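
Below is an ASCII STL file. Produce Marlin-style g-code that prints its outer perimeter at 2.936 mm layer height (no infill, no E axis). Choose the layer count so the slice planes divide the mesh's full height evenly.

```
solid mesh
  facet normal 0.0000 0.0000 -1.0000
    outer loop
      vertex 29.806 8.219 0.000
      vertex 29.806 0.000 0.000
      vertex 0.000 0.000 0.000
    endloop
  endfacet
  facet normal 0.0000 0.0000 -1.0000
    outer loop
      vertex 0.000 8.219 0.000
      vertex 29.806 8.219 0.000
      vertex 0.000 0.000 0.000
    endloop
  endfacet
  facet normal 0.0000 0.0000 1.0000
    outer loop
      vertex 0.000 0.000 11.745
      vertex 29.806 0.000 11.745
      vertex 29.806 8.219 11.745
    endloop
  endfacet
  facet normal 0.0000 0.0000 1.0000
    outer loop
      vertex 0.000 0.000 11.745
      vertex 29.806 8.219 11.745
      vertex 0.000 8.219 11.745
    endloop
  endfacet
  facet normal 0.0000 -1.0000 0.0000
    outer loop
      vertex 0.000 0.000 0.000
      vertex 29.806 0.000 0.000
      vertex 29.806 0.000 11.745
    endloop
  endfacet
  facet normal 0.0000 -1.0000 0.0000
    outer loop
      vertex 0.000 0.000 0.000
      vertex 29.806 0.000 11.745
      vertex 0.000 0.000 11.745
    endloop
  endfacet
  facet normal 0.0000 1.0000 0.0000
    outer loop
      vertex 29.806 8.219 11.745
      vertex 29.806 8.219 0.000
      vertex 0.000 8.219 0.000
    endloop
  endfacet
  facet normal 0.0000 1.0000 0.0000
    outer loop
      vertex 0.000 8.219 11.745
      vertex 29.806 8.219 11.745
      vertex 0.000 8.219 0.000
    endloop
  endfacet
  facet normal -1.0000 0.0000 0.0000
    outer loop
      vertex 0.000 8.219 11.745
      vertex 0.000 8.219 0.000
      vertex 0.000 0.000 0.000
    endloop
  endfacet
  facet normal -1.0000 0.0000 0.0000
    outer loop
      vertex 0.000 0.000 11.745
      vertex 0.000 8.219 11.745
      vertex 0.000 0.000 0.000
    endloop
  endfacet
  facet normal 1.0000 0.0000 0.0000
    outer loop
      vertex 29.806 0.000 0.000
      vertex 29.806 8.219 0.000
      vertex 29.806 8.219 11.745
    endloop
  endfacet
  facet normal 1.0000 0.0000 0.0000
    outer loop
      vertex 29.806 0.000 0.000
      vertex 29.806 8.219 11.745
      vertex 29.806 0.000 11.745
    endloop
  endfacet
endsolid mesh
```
; perimeter-only toolpath
G21 ; units = mm
G90 ; absolute positioning
G28 ; home
; layer 1
G0 Z2.936
G0 X0.000 Y0.000
G1 X29.806 Y0.000
G1 X29.806 Y8.219
G1 X0.000 Y8.219
G1 X0.000 Y0.000
; layer 2
G0 Z5.872
G0 X0.000 Y0.000
G1 X29.806 Y0.000
G1 X29.806 Y8.219
G1 X0.000 Y8.219
G1 X0.000 Y0.000
; layer 3
G0 Z8.809
G0 X0.000 Y0.000
G1 X29.806 Y0.000
G1 X29.806 Y8.219
G1 X0.000 Y8.219
G1 X0.000 Y0.000
; layer 4
G0 Z11.745
G0 X0.000 Y0.000
G1 X29.806 Y0.000
G1 X29.806 Y8.219
G1 X0.000 Y8.219
G1 X0.000 Y0.000
M2 ; end

The solid is a rectangular box, roughly 29.8 × 8.22 mm footprint and 11.7 mm tall. Slicing at Δz = 2.936 mm — 4 equal slices spanning the solid's height, so layer i sits at z = i·h/4 — gives 4 non-empty perimeters. Each is a 4-segment closed polygon; G0 lifts to the layer z and rapids to the start vertex, then G1 traces the edges.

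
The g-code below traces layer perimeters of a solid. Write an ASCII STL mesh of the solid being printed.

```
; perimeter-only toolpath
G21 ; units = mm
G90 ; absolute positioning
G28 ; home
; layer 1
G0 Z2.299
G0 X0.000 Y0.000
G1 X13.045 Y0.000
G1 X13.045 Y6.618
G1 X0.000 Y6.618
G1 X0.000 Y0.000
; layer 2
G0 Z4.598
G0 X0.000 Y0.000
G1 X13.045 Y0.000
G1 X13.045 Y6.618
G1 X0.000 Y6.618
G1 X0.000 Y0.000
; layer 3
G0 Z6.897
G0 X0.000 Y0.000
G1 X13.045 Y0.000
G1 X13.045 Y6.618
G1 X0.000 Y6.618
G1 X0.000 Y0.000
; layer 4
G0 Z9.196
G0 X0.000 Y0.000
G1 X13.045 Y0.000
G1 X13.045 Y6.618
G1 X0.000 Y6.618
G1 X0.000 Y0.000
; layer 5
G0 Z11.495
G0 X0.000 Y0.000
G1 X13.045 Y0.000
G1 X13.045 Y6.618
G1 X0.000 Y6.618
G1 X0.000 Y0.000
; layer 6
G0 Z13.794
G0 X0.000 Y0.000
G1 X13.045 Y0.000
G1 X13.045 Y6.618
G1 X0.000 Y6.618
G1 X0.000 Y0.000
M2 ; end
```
solid part
  facet normal 0.0000 0.0000 -1.0000
    outer loop
      vertex 13.045 6.618 0.000
      vertex 13.045 0.000 0.000
      vertex 0.000 0.000 0.000
    endloop
  endfacet
  facet normal 0.0000 0.0000 -1.0000
    outer loop
      vertex 0.000 6.618 0.000
      vertex 13.045 6.618 0.000
      vertex 0.000 0.000 0.000
    endloop
  endfacet
  facet normal 0.0000 0.0000 1.0000
    outer loop
      vertex 0.000 0.000 13.794
      vertex 13.045 0.000 13.794
      vertex 13.045 6.618 13.794
    endloop
  endfacet
  facet normal 0.0000 0.0000 1.0000
    outer loop
      vertex 0.000 0.000 13.794
      vertex 13.045 6.618 13.794
      vertex 0.000 6.618 13.794
    endloop
  endfacet
  facet normal 0.0000 -1.0000 0.0000
    outer loop
      vertex 0.000 0.000 0.000
      vertex 13.045 0.000 0.000
      vertex 13.045 0.000 13.794
    endloop
  endfacet
  facet normal 0.0000 -1.0000 0.0000
    outer loop
      vertex 0.000 0.000 0.000
      vertex 13.045 0.000 13.794
      vertex 0.000 0.000 13.794
    endloop
  endfacet
  facet normal 0.0000 1.0000 0.0000
    outer loop
      vertex 13.045 6.618 13.794
      vertex 13.045 6.618 0.000
      vertex 0.000 6.618 0.000
    endloop
  endfacet
  facet normal 0.0000 1.0000 0.0000
    outer loop
      vertex 0.000 6.618 13.794
      vertex 13.045 6.618 13.794
      vertex 0.000 6.618 0.000
    endloop
  endfacet
  facet normal -1.0000 0.0000 0.0000
    outer loop
      vertex 0.000 6.618 13.794
      vertex 0.000 6.618 0.000
      vertex 0.000 0.000 0.000
    endloop
  endfacet
  facet normal -1.0000 0.0000 0.0000
    outer loop
      vertex 0.000 0.000 13.794
      vertex 0.000 6.618 13.794
      vertex 0.000 0.000 0.000
    endloop
  endfacet
  facet normal 1.0000 0.0000 0.0000
    outer loop
      vertex 13.045 0.000 0.000
      vertex 13.045 6.618 0.000
      vertex 13.045 6.618 13.794
    endloop
  endfacet
  facet normal 1.0000 0.0000 0.0000
    outer loop
      vertex 13.045 0.000 0.000
      vertex 13.045 6.618 13.794
      vertex 13.045 0.000 13.794
    endloop
  endfacet
endsolid part

The G0 Z moves step by Δz≈2.299 mm. Every layer's G1 loop is the same polygon, so the solid is a straight extrusion of it from z=0 to z≈13.8. Closing with flat bottom and top caps and triangulating gives 12 facets — a rectangular box, roughly 13 × 6.62 mm footprint and 13.8 mm tall.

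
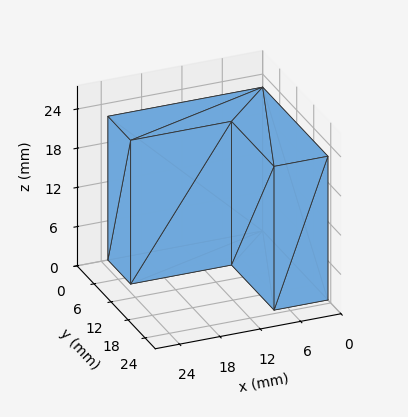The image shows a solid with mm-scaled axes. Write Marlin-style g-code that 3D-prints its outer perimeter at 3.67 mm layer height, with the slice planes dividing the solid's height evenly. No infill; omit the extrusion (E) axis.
Reading the render: the shape is an L-shaped prism: outer 23 × 23 mm, arm thicknesses ≈ 8 mm (horizontal) and 8 mm (vertical), extruded 22 mm in z (dimensions read to the nearest mm from the axis ticks). For the g-code, the solid's height is divided into equal slices at the stated Δz and each level perimeter traced with G1 moves after a G0 lift.

; perimeter-only toolpath
G21 ; units = mm
G90 ; absolute positioning
G28 ; home
; layer 1
G0 Z3.67
G0 X0.00 Y0.00
G1 X23.00 Y0.00
G1 X23.00 Y8.00
G1 X8.00 Y8.00
G1 X8.00 Y23.00
G1 X0.00 Y23.00
G1 X0.00 Y0.00
; layer 2
G0 Z7.33
G0 X0.00 Y0.00
G1 X23.00 Y0.00
G1 X23.00 Y8.00
G1 X8.00 Y8.00
G1 X8.00 Y23.00
G1 X0.00 Y23.00
G1 X0.00 Y0.00
; layer 3
G0 Z11.00
G0 X0.00 Y0.00
G1 X23.00 Y0.00
G1 X23.00 Y8.00
G1 X8.00 Y8.00
G1 X8.00 Y23.00
G1 X0.00 Y23.00
G1 X0.00 Y0.00
; layer 4
G0 Z14.67
G0 X0.00 Y0.00
G1 X23.00 Y0.00
G1 X23.00 Y8.00
G1 X8.00 Y8.00
G1 X8.00 Y23.00
G1 X0.00 Y23.00
G1 X0.00 Y0.00
; layer 5
G0 Z18.33
G0 X0.00 Y0.00
G1 X23.00 Y0.00
G1 X23.00 Y8.00
G1 X8.00 Y8.00
G1 X8.00 Y23.00
G1 X0.00 Y23.00
G1 X0.00 Y0.00
; layer 6
G0 Z22.00
G0 X0.00 Y0.00
G1 X23.00 Y0.00
G1 X23.00 Y8.00
G1 X8.00 Y8.00
G1 X8.00 Y23.00
G1 X0.00 Y23.00
G1 X0.00 Y0.00
M2 ; end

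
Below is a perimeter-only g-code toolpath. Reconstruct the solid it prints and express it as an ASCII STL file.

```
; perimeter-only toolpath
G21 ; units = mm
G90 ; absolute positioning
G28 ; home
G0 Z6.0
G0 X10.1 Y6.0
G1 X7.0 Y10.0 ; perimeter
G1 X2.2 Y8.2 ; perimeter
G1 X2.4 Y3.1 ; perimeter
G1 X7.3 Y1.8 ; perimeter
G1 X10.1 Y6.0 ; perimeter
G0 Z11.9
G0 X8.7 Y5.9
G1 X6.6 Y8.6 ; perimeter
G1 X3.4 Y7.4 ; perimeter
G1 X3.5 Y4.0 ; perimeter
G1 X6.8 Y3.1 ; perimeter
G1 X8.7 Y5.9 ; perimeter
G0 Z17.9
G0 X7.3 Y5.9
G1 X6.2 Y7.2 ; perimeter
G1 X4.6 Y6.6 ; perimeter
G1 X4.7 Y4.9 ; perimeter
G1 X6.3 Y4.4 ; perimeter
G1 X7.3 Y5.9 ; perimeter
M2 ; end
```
solid part
  facet normal 0.0000 0.0000 -1.0000
    outer loop
      vertex 1.0 9.0 0.0
      vertex 7.4 11.4 0.0
      vertex 11.6 6.0 0.0
    endloop
  endfacet
  facet normal 0.0000 0.0000 -1.0000
    outer loop
      vertex 1.3 2.2 0.0
      vertex 1.0 9.0 0.0
      vertex 11.6 6.0 0.0
    endloop
  endfacet
  facet normal 0.0000 0.0000 -1.0000
    outer loop
      vertex 7.8 0.4 0.0
      vertex 1.3 2.2 0.0
      vertex 11.6 6.0 0.0
    endloop
  endfacet
  facet normal 0.7745 0.6024 0.1930
    outer loop
      vertex 11.6 6.0 0.0
      vertex 7.4 11.4 0.0
      vertex 5.8 5.8 23.9
    endloop
  endfacet
  facet normal -0.3446 0.9189 0.1922
    outer loop
      vertex 7.4 11.4 0.0
      vertex 1.0 9.0 0.0
      vertex 5.8 5.8 23.9
    endloop
  endfacet
  facet normal -0.9806 -0.0433 0.1911
    outer loop
      vertex 1.0 9.0 0.0
      vertex 1.3 2.2 0.0
      vertex 5.8 5.8 23.9
    endloop
  endfacet
  facet normal -0.2619 -0.9458 0.1918
    outer loop
      vertex 1.3 2.2 0.0
      vertex 7.8 0.4 0.0
      vertex 5.8 5.8 23.9
    endloop
  endfacet
  facet normal 0.8120 -0.5510 0.1924
    outer loop
      vertex 7.8 0.4 0.0
      vertex 11.6 6.0 0.0
      vertex 5.8 5.8 23.9
    endloop
  endfacet
endsolid part

The G0 Z moves step by Δz≈6.0 mm. The G1 loops shrink linearly with z, so the solid tapers from its base footprint up to z≈23.9. Closing with a flat bottom cap and the tapered top and triangulating gives 8 facets — a regular 5-sided pyramid, base circumscribed radius ≈ 5.8 mm, apex at z ≈ 23.9 mm.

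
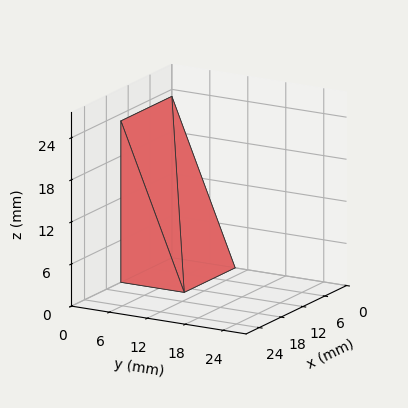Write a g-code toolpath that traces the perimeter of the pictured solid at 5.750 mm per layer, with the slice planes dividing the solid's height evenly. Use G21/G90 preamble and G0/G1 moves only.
Reading the render: the shape is a wedge (ramp): 14 × 10 mm base, rising to 23 mm along the y=0 edge and sloping linearly to z=0 at y=10 (dimensions read to the nearest mm from the axis ticks). For the g-code, the solid's height is divided into equal slices at the stated Δz and each level perimeter traced with G1 moves after a G0 lift.

; perimeter-only toolpath
G21 ; units = mm
G90 ; absolute positioning
G28 ; home
; layer 1
G0 Z5.750
G0 X0.000 Y0.000
G1 X14.000 Y0.000
G1 X14.000 Y7.500
G1 X0.000 Y7.500
G1 X0.000 Y0.000
; layer 2
G0 Z11.500
G0 X0.000 Y0.000
G1 X14.000 Y0.000
G1 X14.000 Y5.000
G1 X0.000 Y5.000
G1 X0.000 Y0.000
; layer 3
G0 Z17.250
G0 X0.000 Y0.000
G1 X14.000 Y0.000
G1 X14.000 Y2.500
G1 X0.000 Y2.500
G1 X0.000 Y0.000
M2 ; end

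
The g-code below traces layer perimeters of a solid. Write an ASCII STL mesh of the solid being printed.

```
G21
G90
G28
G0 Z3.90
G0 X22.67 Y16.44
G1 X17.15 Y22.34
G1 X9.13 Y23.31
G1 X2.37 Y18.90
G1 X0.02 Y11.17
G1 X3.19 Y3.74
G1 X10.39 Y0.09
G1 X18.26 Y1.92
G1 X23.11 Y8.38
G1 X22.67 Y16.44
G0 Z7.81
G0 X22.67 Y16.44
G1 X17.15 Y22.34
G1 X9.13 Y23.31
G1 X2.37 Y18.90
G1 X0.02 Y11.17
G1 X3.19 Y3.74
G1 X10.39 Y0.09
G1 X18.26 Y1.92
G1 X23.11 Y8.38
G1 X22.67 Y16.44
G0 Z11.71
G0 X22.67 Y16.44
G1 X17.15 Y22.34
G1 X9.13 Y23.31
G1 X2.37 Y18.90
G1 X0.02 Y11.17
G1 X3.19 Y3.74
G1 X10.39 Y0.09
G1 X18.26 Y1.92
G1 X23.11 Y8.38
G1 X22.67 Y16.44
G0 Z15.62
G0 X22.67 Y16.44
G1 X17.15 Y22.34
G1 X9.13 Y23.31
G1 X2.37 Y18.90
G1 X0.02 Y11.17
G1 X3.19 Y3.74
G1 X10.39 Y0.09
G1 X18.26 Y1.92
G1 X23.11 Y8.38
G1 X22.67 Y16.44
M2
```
solid part
  facet normal 0.0000 0.0000 -1.0000
    outer loop
      vertex 9.13 23.31 0.00
      vertex 17.15 22.34 0.00
      vertex 22.67 16.44 0.00
    endloop
  endfacet
  facet normal 0.0000 0.0000 -1.0000
    outer loop
      vertex 2.37 18.90 0.00
      vertex 9.13 23.31 0.00
      vertex 22.67 16.44 0.00
    endloop
  endfacet
  facet normal 0.0000 0.0000 -1.0000
    outer loop
      vertex 0.02 11.17 0.00
      vertex 2.37 18.90 0.00
      vertex 22.67 16.44 0.00
    endloop
  endfacet
  facet normal 0.0000 0.0000 -1.0000
    outer loop
      vertex 3.19 3.74 0.00
      vertex 0.02 11.17 0.00
      vertex 22.67 16.44 0.00
    endloop
  endfacet
  facet normal 0.0000 0.0000 -1.0000
    outer loop
      vertex 10.39 0.09 0.00
      vertex 3.19 3.74 0.00
      vertex 22.67 16.44 0.00
    endloop
  endfacet
  facet normal 0.0000 0.0000 -1.0000
    outer loop
      vertex 18.26 1.92 0.00
      vertex 10.39 0.09 0.00
      vertex 22.67 16.44 0.00
    endloop
  endfacet
  facet normal 0.0000 0.0000 -1.0000
    outer loop
      vertex 23.11 8.38 0.00
      vertex 18.26 1.92 0.00
      vertex 22.67 16.44 0.00
    endloop
  endfacet
  facet normal 0.0000 0.0000 1.0000
    outer loop
      vertex 22.67 16.44 15.62
      vertex 17.15 22.34 15.62
      vertex 9.13 23.31 15.62
    endloop
  endfacet
  facet normal 0.0000 0.0000 1.0000
    outer loop
      vertex 22.67 16.44 15.62
      vertex 9.13 23.31 15.62
      vertex 2.37 18.90 15.62
    endloop
  endfacet
  facet normal 0.0000 0.0000 1.0000
    outer loop
      vertex 22.67 16.44 15.62
      vertex 2.37 18.90 15.62
      vertex 0.02 11.17 15.62
    endloop
  endfacet
  facet normal 0.0000 0.0000 1.0000
    outer loop
      vertex 22.67 16.44 15.62
      vertex 0.02 11.17 15.62
      vertex 3.19 3.74 15.62
    endloop
  endfacet
  facet normal 0.0000 0.0000 1.0000
    outer loop
      vertex 22.67 16.44 15.62
      vertex 3.19 3.74 15.62
      vertex 10.39 0.09 15.62
    endloop
  endfacet
  facet normal 0.0000 0.0000 1.0000
    outer loop
      vertex 22.67 16.44 15.62
      vertex 10.39 0.09 15.62
      vertex 18.26 1.92 15.62
    endloop
  endfacet
  facet normal 0.0000 0.0000 1.0000
    outer loop
      vertex 22.67 16.44 15.62
      vertex 18.26 1.92 15.62
      vertex 23.11 8.38 15.62
    endloop
  endfacet
  facet normal 0.7302 0.6832 0.0000
    outer loop
      vertex 22.67 16.44 0.00
      vertex 17.15 22.34 0.00
      vertex 17.15 22.34 15.62
    endloop
  endfacet
  facet normal 0.7302 0.6832 0.0000
    outer loop
      vertex 22.67 16.44 0.00
      vertex 17.15 22.34 15.62
      vertex 22.67 16.44 15.62
    endloop
  endfacet
  facet normal 0.1201 0.9928 0.0000
    outer loop
      vertex 17.15 22.34 0.00
      vertex 9.13 23.31 0.00
      vertex 9.13 23.31 15.62
    endloop
  endfacet
  facet normal 0.1201 0.9928 0.0000
    outer loop
      vertex 17.15 22.34 0.00
      vertex 9.13 23.31 15.62
      vertex 17.15 22.34 15.62
    endloop
  endfacet
  facet normal -0.5464 0.8375 0.0000
    outer loop
      vertex 9.13 23.31 0.00
      vertex 2.37 18.90 0.00
      vertex 2.37 18.90 15.62
    endloop
  endfacet
  facet normal -0.5464 0.8375 0.0000
    outer loop
      vertex 9.13 23.31 0.00
      vertex 2.37 18.90 15.62
      vertex 9.13 23.31 15.62
    endloop
  endfacet
  facet normal -0.9568 0.2909 0.0000
    outer loop
      vertex 2.37 18.90 0.00
      vertex 0.02 11.17 0.00
      vertex 0.02 11.17 15.62
    endloop
  endfacet
  facet normal -0.9568 0.2909 0.0000
    outer loop
      vertex 2.37 18.90 0.00
      vertex 0.02 11.17 15.62
      vertex 2.37 18.90 15.62
    endloop
  endfacet
  facet normal -0.9198 -0.3924 0.0000
    outer loop
      vertex 0.02 11.17 0.00
      vertex 3.19 3.74 0.00
      vertex 3.19 3.74 15.62
    endloop
  endfacet
  facet normal -0.9198 -0.3924 0.0000
    outer loop
      vertex 0.02 11.17 0.00
      vertex 3.19 3.74 15.62
      vertex 0.02 11.17 15.62
    endloop
  endfacet
  facet normal -0.4522 -0.8919 0.0000
    outer loop
      vertex 3.19 3.74 0.00
      vertex 10.39 0.09 0.00
      vertex 10.39 0.09 15.62
    endloop
  endfacet
  facet normal -0.4522 -0.8919 0.0000
    outer loop
      vertex 3.19 3.74 0.00
      vertex 10.39 0.09 15.62
      vertex 3.19 3.74 15.62
    endloop
  endfacet
  facet normal 0.2265 -0.9740 0.0000
    outer loop
      vertex 10.39 0.09 0.00
      vertex 18.26 1.92 0.00
      vertex 18.26 1.92 15.62
    endloop
  endfacet
  facet normal 0.2265 -0.9740 0.0000
    outer loop
      vertex 10.39 0.09 0.00
      vertex 18.26 1.92 15.62
      vertex 10.39 0.09 15.62
    endloop
  endfacet
  facet normal 0.7997 -0.6004 0.0000
    outer loop
      vertex 18.26 1.92 0.00
      vertex 23.11 8.38 0.00
      vertex 23.11 8.38 15.62
    endloop
  endfacet
  facet normal 0.7997 -0.6004 0.0000
    outer loop
      vertex 18.26 1.92 0.00
      vertex 23.11 8.38 15.62
      vertex 18.26 1.92 15.62
    endloop
  endfacet
  facet normal 0.9985 0.0545 0.0000
    outer loop
      vertex 23.11 8.38 0.00
      vertex 22.67 16.44 0.00
      vertex 22.67 16.44 15.62
    endloop
  endfacet
  facet normal 0.9985 0.0545 0.0000
    outer loop
      vertex 23.11 8.38 0.00
      vertex 22.67 16.44 15.62
      vertex 23.11 8.38 15.62
    endloop
  endfacet
endsolid part

The G0 Z moves step by Δz≈3.90 mm. Every layer's G1 loop is the same polygon, so the solid is a straight extrusion of it from z=0 to z≈15.6. Closing with flat bottom and top caps and triangulating gives 32 facets — a regular 9-sided prism (a cylinder approximated with 9 flat sides), circumscribed radius ≈ 11.8 mm, height ≈ 15.6 mm.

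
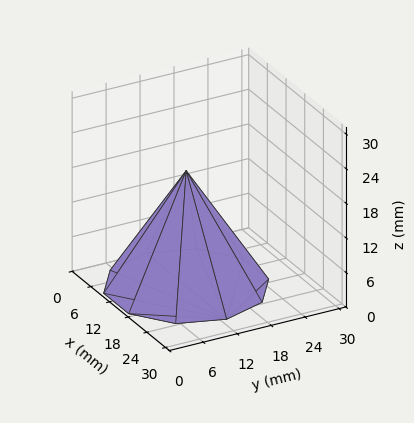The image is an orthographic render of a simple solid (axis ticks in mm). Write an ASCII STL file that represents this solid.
Reading the render: the shape is a regular 10-sided pyramid, base circumscribed radius ≈ 13 mm, apex at z ≈ 20 mm (dimensions read to the nearest mm from the axis ticks). For the STL, each face is triangulated and given an outward normal.

solid part
  facet normal 0.0000 0.0000 -1.0000
    outer loop
      vertex 17.017 25.364 0.000
      vertex 23.517 20.641 0.000
      vertex 26.000 13.000 0.000
    endloop
  endfacet
  facet normal 0.0000 0.0000 -1.0000
    outer loop
      vertex 8.983 25.364 0.000
      vertex 17.017 25.364 0.000
      vertex 26.000 13.000 0.000
    endloop
  endfacet
  facet normal 0.0000 0.0000 -1.0000
    outer loop
      vertex 2.483 20.641 0.000
      vertex 8.983 25.364 0.000
      vertex 26.000 13.000 0.000
    endloop
  endfacet
  facet normal 0.0000 0.0000 -1.0000
    outer loop
      vertex 0.000 13.000 0.000
      vertex 2.483 20.641 0.000
      vertex 26.000 13.000 0.000
    endloop
  endfacet
  facet normal 0.0000 0.0000 -1.0000
    outer loop
      vertex 2.483 5.359 0.000
      vertex 0.000 13.000 0.000
      vertex 26.000 13.000 0.000
    endloop
  endfacet
  facet normal 0.0000 0.0000 -1.0000
    outer loop
      vertex 8.983 0.636 0.000
      vertex 2.483 5.359 0.000
      vertex 26.000 13.000 0.000
    endloop
  endfacet
  facet normal 0.0000 0.0000 -1.0000
    outer loop
      vertex 17.017 0.636 0.000
      vertex 8.983 0.636 0.000
      vertex 26.000 13.000 0.000
    endloop
  endfacet
  facet normal 0.0000 0.0000 -1.0000
    outer loop
      vertex 23.517 5.359 0.000
      vertex 17.017 0.636 0.000
      vertex 26.000 13.000 0.000
    endloop
  endfacet
  facet normal 0.8090 0.2629 0.5258
    outer loop
      vertex 26.000 13.000 0.000
      vertex 23.517 20.641 0.000
      vertex 13.000 13.000 20.000
    endloop
  endfacet
  facet normal 0.5000 0.6881 0.5258
    outer loop
      vertex 23.517 20.641 0.000
      vertex 17.017 25.364 0.000
      vertex 13.000 13.000 20.000
    endloop
  endfacet
  facet normal 0.0000 0.8506 0.5258
    outer loop
      vertex 17.017 25.364 0.000
      vertex 8.983 25.364 0.000
      vertex 13.000 13.000 20.000
    endloop
  endfacet
  facet normal -0.5000 0.6881 0.5258
    outer loop
      vertex 8.983 25.364 0.000
      vertex 2.483 20.641 0.000
      vertex 13.000 13.000 20.000
    endloop
  endfacet
  facet normal -0.8090 0.2629 0.5258
    outer loop
      vertex 2.483 20.641 0.000
      vertex 0.000 13.000 0.000
      vertex 13.000 13.000 20.000
    endloop
  endfacet
  facet normal -0.8090 -0.2629 0.5258
    outer loop
      vertex 0.000 13.000 0.000
      vertex 2.483 5.359 0.000
      vertex 13.000 13.000 20.000
    endloop
  endfacet
  facet normal -0.5000 -0.6881 0.5258
    outer loop
      vertex 2.483 5.359 0.000
      vertex 8.983 0.636 0.000
      vertex 13.000 13.000 20.000
    endloop
  endfacet
  facet normal 0.0000 -0.8506 0.5258
    outer loop
      vertex 8.983 0.636 0.000
      vertex 17.017 0.636 0.000
      vertex 13.000 13.000 20.000
    endloop
  endfacet
  facet normal 0.5000 -0.6881 0.5258
    outer loop
      vertex 17.017 0.636 0.000
      vertex 23.517 5.359 0.000
      vertex 13.000 13.000 20.000
    endloop
  endfacet
  facet normal 0.8090 -0.2629 0.5258
    outer loop
      vertex 23.517 5.359 0.000
      vertex 26.000 13.000 0.000
      vertex 13.000 13.000 20.000
    endloop
  endfacet
endsolid part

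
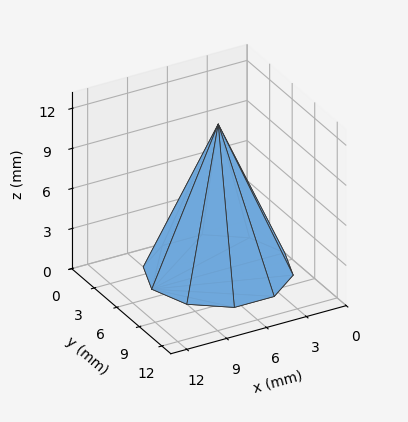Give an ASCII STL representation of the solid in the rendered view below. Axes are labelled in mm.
Reading the render: the shape is a regular 10-sided pyramid, base circumscribed radius ≈ 5 mm, apex at z ≈ 11 mm (dimensions read to the nearest mm from the axis ticks). For the STL, each face is triangulated and given an outward normal.

solid part
  facet normal 0.0000 0.0000 -1.0000
    outer loop
      vertex 6.5 9.8 0.0
      vertex 9.0 7.9 0.0
      vertex 10.0 5.0 0.0
    endloop
  endfacet
  facet normal 0.0000 0.0000 -1.0000
    outer loop
      vertex 3.5 9.8 0.0
      vertex 6.5 9.8 0.0
      vertex 10.0 5.0 0.0
    endloop
  endfacet
  facet normal 0.0000 0.0000 -1.0000
    outer loop
      vertex 1.0 7.9 0.0
      vertex 3.5 9.8 0.0
      vertex 10.0 5.0 0.0
    endloop
  endfacet
  facet normal 0.0000 0.0000 -1.0000
    outer loop
      vertex 0.0 5.0 0.0
      vertex 1.0 7.9 0.0
      vertex 10.0 5.0 0.0
    endloop
  endfacet
  facet normal 0.0000 0.0000 -1.0000
    outer loop
      vertex 1.0 2.1 0.0
      vertex 0.0 5.0 0.0
      vertex 10.0 5.0 0.0
    endloop
  endfacet
  facet normal 0.0000 0.0000 -1.0000
    outer loop
      vertex 3.5 0.2 0.0
      vertex 1.0 2.1 0.0
      vertex 10.0 5.0 0.0
    endloop
  endfacet
  facet normal 0.0000 0.0000 -1.0000
    outer loop
      vertex 6.5 0.2 0.0
      vertex 3.5 0.2 0.0
      vertex 10.0 5.0 0.0
    endloop
  endfacet
  facet normal 0.0000 0.0000 -1.0000
    outer loop
      vertex 9.0 2.1 0.0
      vertex 6.5 0.2 0.0
      vertex 10.0 5.0 0.0
    endloop
  endfacet
  facet normal 0.8686 0.2995 0.3948
    outer loop
      vertex 10.0 5.0 0.0
      vertex 9.0 7.9 0.0
      vertex 5.0 5.0 11.0
    endloop
  endfacet
  facet normal 0.5559 0.7314 0.3950
    outer loop
      vertex 9.0 7.9 0.0
      vertex 6.5 9.8 0.0
      vertex 5.0 5.0 11.0
    endloop
  endfacet
  facet normal 0.0000 0.9165 0.3999
    outer loop
      vertex 6.5 9.8 0.0
      vertex 3.5 9.8 0.0
      vertex 5.0 5.0 11.0
    endloop
  endfacet
  facet normal -0.5559 0.7314 0.3950
    outer loop
      vertex 3.5 9.8 0.0
      vertex 1.0 7.9 0.0
      vertex 5.0 5.0 11.0
    endloop
  endfacet
  facet normal -0.8686 0.2995 0.3948
    outer loop
      vertex 1.0 7.9 0.0
      vertex 0.0 5.0 0.0
      vertex 5.0 5.0 11.0
    endloop
  endfacet
  facet normal -0.8686 -0.2995 0.3948
    outer loop
      vertex 0.0 5.0 0.0
      vertex 1.0 2.1 0.0
      vertex 5.0 5.0 11.0
    endloop
  endfacet
  facet normal -0.5559 -0.7314 0.3950
    outer loop
      vertex 1.0 2.1 0.0
      vertex 3.5 0.2 0.0
      vertex 5.0 5.0 11.0
    endloop
  endfacet
  facet normal 0.0000 -0.9165 0.3999
    outer loop
      vertex 3.5 0.2 0.0
      vertex 6.5 0.2 0.0
      vertex 5.0 5.0 11.0
    endloop
  endfacet
  facet normal 0.5559 -0.7314 0.3950
    outer loop
      vertex 6.5 0.2 0.0
      vertex 9.0 2.1 0.0
      vertex 5.0 5.0 11.0
    endloop
  endfacet
  facet normal 0.8686 -0.2995 0.3948
    outer loop
      vertex 9.0 2.1 0.0
      vertex 10.0 5.0 0.0
      vertex 5.0 5.0 11.0
    endloop
  endfacet
endsolid part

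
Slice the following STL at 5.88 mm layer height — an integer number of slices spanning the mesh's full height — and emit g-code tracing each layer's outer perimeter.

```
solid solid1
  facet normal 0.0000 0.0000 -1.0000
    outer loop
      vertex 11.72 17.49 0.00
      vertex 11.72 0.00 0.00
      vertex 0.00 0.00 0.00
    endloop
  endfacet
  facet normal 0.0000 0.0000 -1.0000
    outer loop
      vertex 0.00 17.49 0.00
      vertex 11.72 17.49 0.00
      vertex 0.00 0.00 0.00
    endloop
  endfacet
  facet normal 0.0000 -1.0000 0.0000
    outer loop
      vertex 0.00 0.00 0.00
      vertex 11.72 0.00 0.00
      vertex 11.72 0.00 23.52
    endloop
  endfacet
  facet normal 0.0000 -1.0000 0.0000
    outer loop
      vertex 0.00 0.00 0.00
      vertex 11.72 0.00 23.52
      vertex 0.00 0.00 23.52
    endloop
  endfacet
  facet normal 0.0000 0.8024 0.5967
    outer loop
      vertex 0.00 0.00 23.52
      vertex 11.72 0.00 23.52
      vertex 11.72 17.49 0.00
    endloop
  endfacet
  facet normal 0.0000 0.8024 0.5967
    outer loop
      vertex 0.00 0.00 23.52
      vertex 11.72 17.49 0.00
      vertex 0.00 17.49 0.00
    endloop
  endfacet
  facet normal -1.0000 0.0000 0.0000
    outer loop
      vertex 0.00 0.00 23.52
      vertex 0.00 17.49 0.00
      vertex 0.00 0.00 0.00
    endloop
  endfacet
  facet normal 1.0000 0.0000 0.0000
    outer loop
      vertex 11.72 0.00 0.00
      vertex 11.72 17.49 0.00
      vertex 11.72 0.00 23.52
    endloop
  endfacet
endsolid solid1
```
; perimeter-only toolpath
G21 ; units = mm
G90 ; absolute positioning
G28 ; home
; layer 1
G0 Z5.88
G0 X0.00 Y0.00
G1 X11.72 Y0.00
G1 X11.72 Y13.12
G1 X0.00 Y13.12
G1 X0.00 Y0.00
; layer 2
G0 Z11.76
G0 X0.00 Y0.00
G1 X11.72 Y0.00
G1 X11.72 Y8.74
G1 X0.00 Y8.74
G1 X0.00 Y0.00
; layer 3
G0 Z17.64
G0 X0.00 Y0.00
G1 X11.72 Y0.00
G1 X11.72 Y4.37
G1 X0.00 Y4.37
G1 X0.00 Y0.00
M2 ; end

The solid is a wedge (ramp): 11.7 × 17.5 mm base, rising to 23.5 mm along the y=0 edge and sloping linearly to z=0 at y=17.5. Slicing at Δz = 5.88 mm — 4 equal slices spanning the solid's height, so layer i sits at z = i·h/4 — gives 3 non-empty perimeters. Each is a 4-segment closed polygon; G0 lifts to the layer z and rapids to the start vertex, then G1 traces the edges. The cross-section shrinks linearly with z (the slice at the apex is degenerate and omitted).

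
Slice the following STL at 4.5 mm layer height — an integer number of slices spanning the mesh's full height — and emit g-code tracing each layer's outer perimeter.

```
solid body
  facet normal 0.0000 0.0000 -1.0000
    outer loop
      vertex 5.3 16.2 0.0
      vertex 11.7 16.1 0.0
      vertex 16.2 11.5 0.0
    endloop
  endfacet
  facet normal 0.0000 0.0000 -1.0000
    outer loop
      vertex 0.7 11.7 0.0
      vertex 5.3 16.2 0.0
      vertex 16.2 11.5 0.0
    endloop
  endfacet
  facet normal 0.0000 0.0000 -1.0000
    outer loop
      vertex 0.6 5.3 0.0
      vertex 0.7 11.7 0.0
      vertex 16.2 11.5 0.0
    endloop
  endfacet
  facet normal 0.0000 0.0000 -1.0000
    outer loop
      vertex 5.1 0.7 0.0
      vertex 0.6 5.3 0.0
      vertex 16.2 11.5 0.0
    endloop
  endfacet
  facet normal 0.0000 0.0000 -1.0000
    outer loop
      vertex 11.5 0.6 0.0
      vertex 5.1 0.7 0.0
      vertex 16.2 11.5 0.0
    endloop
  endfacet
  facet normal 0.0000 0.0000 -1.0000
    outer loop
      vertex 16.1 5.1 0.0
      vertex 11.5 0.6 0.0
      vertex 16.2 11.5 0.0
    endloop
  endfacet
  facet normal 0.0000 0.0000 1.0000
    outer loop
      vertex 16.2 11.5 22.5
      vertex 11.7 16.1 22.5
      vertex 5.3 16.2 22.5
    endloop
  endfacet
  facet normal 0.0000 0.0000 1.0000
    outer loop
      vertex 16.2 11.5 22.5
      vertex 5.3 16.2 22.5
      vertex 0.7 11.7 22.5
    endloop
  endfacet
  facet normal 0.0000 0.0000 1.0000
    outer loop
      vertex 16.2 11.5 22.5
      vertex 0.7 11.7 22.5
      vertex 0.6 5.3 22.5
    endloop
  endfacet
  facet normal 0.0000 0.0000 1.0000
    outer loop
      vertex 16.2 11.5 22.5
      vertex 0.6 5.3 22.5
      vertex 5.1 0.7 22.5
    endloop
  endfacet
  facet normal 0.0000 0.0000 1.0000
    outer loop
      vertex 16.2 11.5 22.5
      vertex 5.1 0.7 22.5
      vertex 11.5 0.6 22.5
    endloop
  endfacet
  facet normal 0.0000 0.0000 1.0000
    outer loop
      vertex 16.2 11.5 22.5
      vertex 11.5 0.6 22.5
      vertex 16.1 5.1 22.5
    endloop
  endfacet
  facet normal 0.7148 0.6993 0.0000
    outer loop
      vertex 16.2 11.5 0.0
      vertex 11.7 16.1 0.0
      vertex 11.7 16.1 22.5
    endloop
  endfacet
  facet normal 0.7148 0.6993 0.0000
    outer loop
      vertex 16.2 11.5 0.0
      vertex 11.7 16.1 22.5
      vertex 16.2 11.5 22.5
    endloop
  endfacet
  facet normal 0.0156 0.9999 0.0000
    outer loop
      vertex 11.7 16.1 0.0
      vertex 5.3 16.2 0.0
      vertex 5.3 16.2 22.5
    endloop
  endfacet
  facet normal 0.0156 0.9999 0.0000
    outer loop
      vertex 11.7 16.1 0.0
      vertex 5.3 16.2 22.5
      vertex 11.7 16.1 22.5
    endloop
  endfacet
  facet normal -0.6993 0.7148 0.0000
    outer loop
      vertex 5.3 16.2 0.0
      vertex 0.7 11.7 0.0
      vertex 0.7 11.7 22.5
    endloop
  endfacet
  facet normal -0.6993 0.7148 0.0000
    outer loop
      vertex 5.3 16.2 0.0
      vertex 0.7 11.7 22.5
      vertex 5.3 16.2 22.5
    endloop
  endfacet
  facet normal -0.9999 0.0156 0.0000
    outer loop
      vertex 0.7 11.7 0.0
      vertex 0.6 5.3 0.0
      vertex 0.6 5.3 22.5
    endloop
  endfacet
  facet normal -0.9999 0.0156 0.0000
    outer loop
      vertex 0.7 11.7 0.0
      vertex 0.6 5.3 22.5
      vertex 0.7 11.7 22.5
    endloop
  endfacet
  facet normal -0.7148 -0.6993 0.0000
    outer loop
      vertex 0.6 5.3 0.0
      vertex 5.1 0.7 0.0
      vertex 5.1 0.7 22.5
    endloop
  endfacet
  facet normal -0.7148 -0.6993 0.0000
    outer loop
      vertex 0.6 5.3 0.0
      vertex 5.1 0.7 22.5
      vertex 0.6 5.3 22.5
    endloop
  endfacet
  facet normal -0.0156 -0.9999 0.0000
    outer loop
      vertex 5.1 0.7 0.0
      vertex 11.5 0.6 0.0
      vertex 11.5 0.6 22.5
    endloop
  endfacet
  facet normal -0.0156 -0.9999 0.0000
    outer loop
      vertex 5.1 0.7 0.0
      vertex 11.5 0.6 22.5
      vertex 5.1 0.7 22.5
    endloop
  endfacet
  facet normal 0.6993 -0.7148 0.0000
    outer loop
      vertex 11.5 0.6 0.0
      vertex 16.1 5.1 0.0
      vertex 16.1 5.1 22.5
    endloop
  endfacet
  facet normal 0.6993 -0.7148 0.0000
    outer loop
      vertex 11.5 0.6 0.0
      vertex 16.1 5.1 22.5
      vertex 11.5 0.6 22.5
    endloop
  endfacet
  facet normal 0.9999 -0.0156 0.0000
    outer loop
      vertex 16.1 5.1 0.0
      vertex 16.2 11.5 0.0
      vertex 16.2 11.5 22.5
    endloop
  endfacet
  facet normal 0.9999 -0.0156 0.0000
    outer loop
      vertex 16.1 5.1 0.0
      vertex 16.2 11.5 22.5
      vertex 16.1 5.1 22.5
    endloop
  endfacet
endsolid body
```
; perimeter-only toolpath
G21 ; units = mm
G90 ; absolute positioning
G28 ; home
; layer 1
G0 Z4.5
G0 X16.2 Y11.5
G1 X11.7 Y16.1
G1 X5.3 Y16.2
G1 X0.7 Y11.7
G1 X0.6 Y5.3
G1 X5.1 Y0.7
G1 X11.5 Y0.6
G1 X16.1 Y5.1
G1 X16.2 Y11.5
; layer 2
G0 Z9.0
G0 X16.2 Y11.5
G1 X11.7 Y16.1
G1 X5.3 Y16.2
G1 X0.7 Y11.7
G1 X0.6 Y5.3
G1 X5.1 Y0.7
G1 X11.5 Y0.6
G1 X16.1 Y5.1
G1 X16.2 Y11.5
; layer 3
G0 Z13.5
G0 X16.2 Y11.5
G1 X11.7 Y16.1
G1 X5.3 Y16.2
G1 X0.7 Y11.7
G1 X0.6 Y5.3
G1 X5.1 Y0.7
G1 X11.5 Y0.6
G1 X16.1 Y5.1
G1 X16.2 Y11.5
; layer 4
G0 Z18.0
G0 X16.2 Y11.5
G1 X11.7 Y16.1
G1 X5.3 Y16.2
G1 X0.7 Y11.7
G1 X0.6 Y5.3
G1 X5.1 Y0.7
G1 X11.5 Y0.6
G1 X16.1 Y5.1
G1 X16.2 Y11.5
; layer 5
G0 Z22.5
G0 X16.2 Y11.5
G1 X11.7 Y16.1
G1 X5.3 Y16.2
G1 X0.7 Y11.7
G1 X0.6 Y5.3
G1 X5.1 Y0.7
G1 X11.5 Y0.6
G1 X16.1 Y5.1
G1 X16.2 Y11.5
M2 ; end

The solid is a regular 8-sided prism (a cylinder approximated with 8 flat sides), circumscribed radius ≈ 8.4 mm, height ≈ 22.5 mm. Slicing at Δz = 4.5 mm — 5 equal slices spanning the solid's height, so layer i sits at z = i·h/5 — gives 5 non-empty perimeters. Each is a 8-segment closed polygon; G0 lifts to the layer z and rapids to the start vertex, then G1 traces the edges.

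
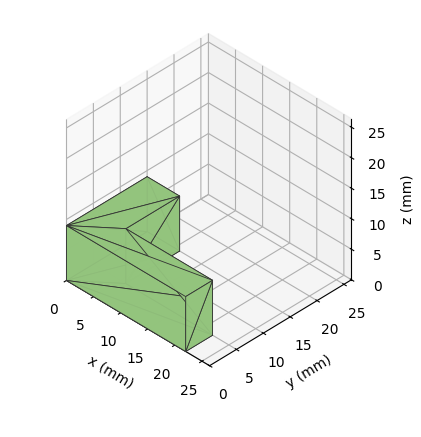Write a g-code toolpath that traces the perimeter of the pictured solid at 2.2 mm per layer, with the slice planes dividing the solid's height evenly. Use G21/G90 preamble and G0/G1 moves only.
Reading the render: the shape is an L-shaped prism: outer 22 × 15 mm, arm thicknesses ≈ 5 mm (horizontal) and 6 mm (vertical), extruded 9 mm in z (dimensions read to the nearest mm from the axis ticks). For the g-code, the solid's height is divided into equal slices at the stated Δz and each level perimeter traced with G1 moves after a G0 lift.

; perimeter-only toolpath
G21 ; units = mm
G90 ; absolute positioning
G28 ; home
; layer 1
G0 Z2.2
G0 X0.0 Y0.0
G1 X22.0 Y0.0
G1 X22.0 Y5.0
G1 X6.0 Y5.0
G1 X6.0 Y15.0
G1 X0.0 Y15.0
G1 X0.0 Y0.0
; layer 2
G0 Z4.5
G0 X0.0 Y0.0
G1 X22.0 Y0.0
G1 X22.0 Y5.0
G1 X6.0 Y5.0
G1 X6.0 Y15.0
G1 X0.0 Y15.0
G1 X0.0 Y0.0
; layer 3
G0 Z6.8
G0 X0.0 Y0.0
G1 X22.0 Y0.0
G1 X22.0 Y5.0
G1 X6.0 Y5.0
G1 X6.0 Y15.0
G1 X0.0 Y15.0
G1 X0.0 Y0.0
; layer 4
G0 Z9.0
G0 X0.0 Y0.0
G1 X22.0 Y0.0
G1 X22.0 Y5.0
G1 X6.0 Y5.0
G1 X6.0 Y15.0
G1 X0.0 Y15.0
G1 X0.0 Y0.0
M2 ; end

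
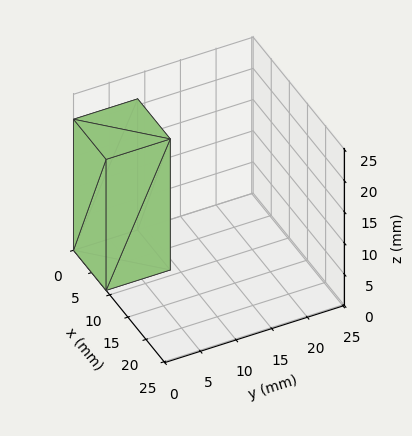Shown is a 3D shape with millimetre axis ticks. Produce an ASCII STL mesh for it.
Reading the render: the shape is a rectangular box, roughly 9 × 9 mm footprint and 21 mm tall (dimensions read to the nearest mm from the axis ticks). For the STL, each face is triangulated and given an outward normal.

solid part
  facet normal 0.0000 0.0000 -1.0000
    outer loop
      vertex 9.0 9.0 0.0
      vertex 9.0 0.0 0.0
      vertex 0.0 0.0 0.0
    endloop
  endfacet
  facet normal 0.0000 0.0000 -1.0000
    outer loop
      vertex 0.0 9.0 0.0
      vertex 9.0 9.0 0.0
      vertex 0.0 0.0 0.0
    endloop
  endfacet
  facet normal 0.0000 0.0000 1.0000
    outer loop
      vertex 0.0 0.0 21.0
      vertex 9.0 0.0 21.0
      vertex 9.0 9.0 21.0
    endloop
  endfacet
  facet normal 0.0000 0.0000 1.0000
    outer loop
      vertex 0.0 0.0 21.0
      vertex 9.0 9.0 21.0
      vertex 0.0 9.0 21.0
    endloop
  endfacet
  facet normal 0.0000 -1.0000 0.0000
    outer loop
      vertex 0.0 0.0 0.0
      vertex 9.0 0.0 0.0
      vertex 9.0 0.0 21.0
    endloop
  endfacet
  facet normal 0.0000 -1.0000 0.0000
    outer loop
      vertex 0.0 0.0 0.0
      vertex 9.0 0.0 21.0
      vertex 0.0 0.0 21.0
    endloop
  endfacet
  facet normal 0.0000 1.0000 0.0000
    outer loop
      vertex 9.0 9.0 21.0
      vertex 9.0 9.0 0.0
      vertex 0.0 9.0 0.0
    endloop
  endfacet
  facet normal 0.0000 1.0000 0.0000
    outer loop
      vertex 0.0 9.0 21.0
      vertex 9.0 9.0 21.0
      vertex 0.0 9.0 0.0
    endloop
  endfacet
  facet normal -1.0000 0.0000 0.0000
    outer loop
      vertex 0.0 9.0 21.0
      vertex 0.0 9.0 0.0
      vertex 0.0 0.0 0.0
    endloop
  endfacet
  facet normal -1.0000 0.0000 0.0000
    outer loop
      vertex 0.0 0.0 21.0
      vertex 0.0 9.0 21.0
      vertex 0.0 0.0 0.0
    endloop
  endfacet
  facet normal 1.0000 0.0000 0.0000
    outer loop
      vertex 9.0 0.0 0.0
      vertex 9.0 9.0 0.0
      vertex 9.0 9.0 21.0
    endloop
  endfacet
  facet normal 1.0000 0.0000 0.0000
    outer loop
      vertex 9.0 0.0 0.0
      vertex 9.0 9.0 21.0
      vertex 9.0 0.0 21.0
    endloop
  endfacet
endsolid part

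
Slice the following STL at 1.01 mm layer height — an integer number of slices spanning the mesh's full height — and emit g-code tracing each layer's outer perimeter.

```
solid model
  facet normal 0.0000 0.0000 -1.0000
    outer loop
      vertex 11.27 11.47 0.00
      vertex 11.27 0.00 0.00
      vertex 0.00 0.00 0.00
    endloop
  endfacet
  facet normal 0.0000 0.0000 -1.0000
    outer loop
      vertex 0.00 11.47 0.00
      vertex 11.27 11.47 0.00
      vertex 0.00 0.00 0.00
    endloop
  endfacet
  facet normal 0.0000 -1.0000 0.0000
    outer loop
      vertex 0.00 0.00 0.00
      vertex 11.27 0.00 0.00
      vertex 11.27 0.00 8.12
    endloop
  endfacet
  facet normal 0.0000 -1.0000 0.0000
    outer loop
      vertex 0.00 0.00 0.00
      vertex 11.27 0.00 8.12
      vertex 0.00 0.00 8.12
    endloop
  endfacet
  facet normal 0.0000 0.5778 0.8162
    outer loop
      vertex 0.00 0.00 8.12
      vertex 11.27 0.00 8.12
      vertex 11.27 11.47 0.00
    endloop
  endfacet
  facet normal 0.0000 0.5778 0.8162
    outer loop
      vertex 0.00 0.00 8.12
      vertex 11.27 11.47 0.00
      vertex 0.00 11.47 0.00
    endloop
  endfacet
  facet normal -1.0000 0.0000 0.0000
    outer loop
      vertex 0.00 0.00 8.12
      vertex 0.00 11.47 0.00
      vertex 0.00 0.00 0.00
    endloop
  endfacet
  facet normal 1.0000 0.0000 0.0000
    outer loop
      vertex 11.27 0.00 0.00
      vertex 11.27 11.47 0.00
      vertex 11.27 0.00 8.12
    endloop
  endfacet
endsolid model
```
; perimeter-only toolpath
G21 ; units = mm
G90 ; absolute positioning
G28 ; home
; layer 1
G0 Z1.01
G0 X0.00 Y0.00
G1 X11.27 Y0.00
G1 X11.27 Y10.04
G1 X0.00 Y10.04
G1 X0.00 Y0.00
; layer 2
G0 Z2.03
G0 X0.00 Y0.00
G1 X11.27 Y0.00
G1 X11.27 Y8.60
G1 X0.00 Y8.60
G1 X0.00 Y0.00
; layer 3
G0 Z3.04
G0 X0.00 Y0.00
G1 X11.27 Y0.00
G1 X11.27 Y7.17
G1 X0.00 Y7.17
G1 X0.00 Y0.00
; layer 4
G0 Z4.06
G0 X0.00 Y0.00
G1 X11.27 Y0.00
G1 X11.27 Y5.74
G1 X0.00 Y5.74
G1 X0.00 Y0.00
; layer 5
G0 Z5.07
G0 X0.00 Y0.00
G1 X11.27 Y0.00
G1 X11.27 Y4.30
G1 X0.00 Y4.30
G1 X0.00 Y0.00
; layer 6
G0 Z6.09
G0 X0.00 Y0.00
G1 X11.27 Y0.00
G1 X11.27 Y2.87
G1 X0.00 Y2.87
G1 X0.00 Y0.00
; layer 7
G0 Z7.10
G0 X0.00 Y0.00
G1 X11.27 Y0.00
G1 X11.27 Y1.43
G1 X0.00 Y1.43
G1 X0.00 Y0.00
M2 ; end

The solid is a wedge (ramp): 11.3 × 11.5 mm base, rising to 8.12 mm along the y=0 edge and sloping linearly to z=0 at y=11.5. Slicing at Δz = 1.01 mm — 8 equal slices spanning the solid's height, so layer i sits at z = i·h/8 — gives 7 non-empty perimeters. Each is a 4-segment closed polygon; G0 lifts to the layer z and rapids to the start vertex, then G1 traces the edges. The cross-section shrinks linearly with z (the slice at the apex is degenerate and omitted).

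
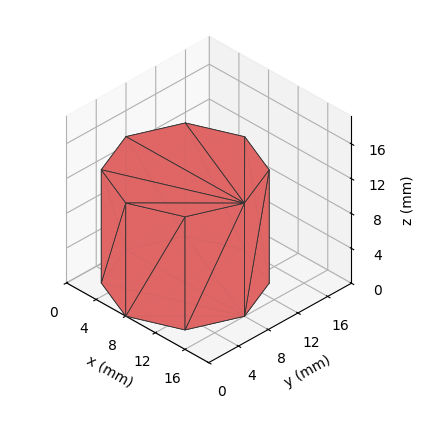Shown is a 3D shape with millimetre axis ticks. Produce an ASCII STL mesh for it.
Reading the render: the shape is a regular 8-sided prism (a cylinder approximated with 8 flat sides), circumscribed radius ≈ 8 mm, height ≈ 13 mm (dimensions read to the nearest mm from the axis ticks). For the STL, each face is triangulated and given an outward normal.

solid part
  facet normal 0.0000 0.0000 -1.0000
    outer loop
      vertex 8.000 16.000 0.000
      vertex 13.657 13.657 0.000
      vertex 16.000 8.000 0.000
    endloop
  endfacet
  facet normal 0.0000 0.0000 -1.0000
    outer loop
      vertex 2.343 13.657 0.000
      vertex 8.000 16.000 0.000
      vertex 16.000 8.000 0.000
    endloop
  endfacet
  facet normal 0.0000 0.0000 -1.0000
    outer loop
      vertex 0.000 8.000 0.000
      vertex 2.343 13.657 0.000
      vertex 16.000 8.000 0.000
    endloop
  endfacet
  facet normal 0.0000 0.0000 -1.0000
    outer loop
      vertex 2.343 2.343 0.000
      vertex 0.000 8.000 0.000
      vertex 16.000 8.000 0.000
    endloop
  endfacet
  facet normal 0.0000 0.0000 -1.0000
    outer loop
      vertex 8.000 0.000 0.000
      vertex 2.343 2.343 0.000
      vertex 16.000 8.000 0.000
    endloop
  endfacet
  facet normal 0.0000 0.0000 -1.0000
    outer loop
      vertex 13.657 2.343 0.000
      vertex 8.000 0.000 0.000
      vertex 16.000 8.000 0.000
    endloop
  endfacet
  facet normal 0.0000 0.0000 1.0000
    outer loop
      vertex 16.000 8.000 13.000
      vertex 13.657 13.657 13.000
      vertex 8.000 16.000 13.000
    endloop
  endfacet
  facet normal 0.0000 0.0000 1.0000
    outer loop
      vertex 16.000 8.000 13.000
      vertex 8.000 16.000 13.000
      vertex 2.343 13.657 13.000
    endloop
  endfacet
  facet normal 0.0000 0.0000 1.0000
    outer loop
      vertex 16.000 8.000 13.000
      vertex 2.343 13.657 13.000
      vertex 0.000 8.000 13.000
    endloop
  endfacet
  facet normal 0.0000 0.0000 1.0000
    outer loop
      vertex 16.000 8.000 13.000
      vertex 0.000 8.000 13.000
      vertex 2.343 2.343 13.000
    endloop
  endfacet
  facet normal 0.0000 0.0000 1.0000
    outer loop
      vertex 16.000 8.000 13.000
      vertex 2.343 2.343 13.000
      vertex 8.000 0.000 13.000
    endloop
  endfacet
  facet normal 0.0000 0.0000 1.0000
    outer loop
      vertex 16.000 8.000 13.000
      vertex 8.000 0.000 13.000
      vertex 13.657 2.343 13.000
    endloop
  endfacet
  facet normal 0.9239 0.3827 0.0000
    outer loop
      vertex 16.000 8.000 0.000
      vertex 13.657 13.657 0.000
      vertex 13.657 13.657 13.000
    endloop
  endfacet
  facet normal 0.9239 0.3827 0.0000
    outer loop
      vertex 16.000 8.000 0.000
      vertex 13.657 13.657 13.000
      vertex 16.000 8.000 13.000
    endloop
  endfacet
  facet normal 0.3827 0.9239 0.0000
    outer loop
      vertex 13.657 13.657 0.000
      vertex 8.000 16.000 0.000
      vertex 8.000 16.000 13.000
    endloop
  endfacet
  facet normal 0.3827 0.9239 0.0000
    outer loop
      vertex 13.657 13.657 0.000
      vertex 8.000 16.000 13.000
      vertex 13.657 13.657 13.000
    endloop
  endfacet
  facet normal -0.3827 0.9239 0.0000
    outer loop
      vertex 8.000 16.000 0.000
      vertex 2.343 13.657 0.000
      vertex 2.343 13.657 13.000
    endloop
  endfacet
  facet normal -0.3827 0.9239 0.0000
    outer loop
      vertex 8.000 16.000 0.000
      vertex 2.343 13.657 13.000
      vertex 8.000 16.000 13.000
    endloop
  endfacet
  facet normal -0.9239 0.3827 0.0000
    outer loop
      vertex 2.343 13.657 0.000
      vertex 0.000 8.000 0.000
      vertex 0.000 8.000 13.000
    endloop
  endfacet
  facet normal -0.9239 0.3827 0.0000
    outer loop
      vertex 2.343 13.657 0.000
      vertex 0.000 8.000 13.000
      vertex 2.343 13.657 13.000
    endloop
  endfacet
  facet normal -0.9239 -0.3827 0.0000
    outer loop
      vertex 0.000 8.000 0.000
      vertex 2.343 2.343 0.000
      vertex 2.343 2.343 13.000
    endloop
  endfacet
  facet normal -0.9239 -0.3827 0.0000
    outer loop
      vertex 0.000 8.000 0.000
      vertex 2.343 2.343 13.000
      vertex 0.000 8.000 13.000
    endloop
  endfacet
  facet normal -0.3827 -0.9239 0.0000
    outer loop
      vertex 2.343 2.343 0.000
      vertex 8.000 0.000 0.000
      vertex 8.000 0.000 13.000
    endloop
  endfacet
  facet normal -0.3827 -0.9239 0.0000
    outer loop
      vertex 2.343 2.343 0.000
      vertex 8.000 0.000 13.000
      vertex 2.343 2.343 13.000
    endloop
  endfacet
  facet normal 0.3827 -0.9239 0.0000
    outer loop
      vertex 8.000 0.000 0.000
      vertex 13.657 2.343 0.000
      vertex 13.657 2.343 13.000
    endloop
  endfacet
  facet normal 0.3827 -0.9239 0.0000
    outer loop
      vertex 8.000 0.000 0.000
      vertex 13.657 2.343 13.000
      vertex 8.000 0.000 13.000
    endloop
  endfacet
  facet normal 0.9239 -0.3827 0.0000
    outer loop
      vertex 13.657 2.343 0.000
      vertex 16.000 8.000 0.000
      vertex 16.000 8.000 13.000
    endloop
  endfacet
  facet normal 0.9239 -0.3827 0.0000
    outer loop
      vertex 13.657 2.343 0.000
      vertex 16.000 8.000 13.000
      vertex 13.657 2.343 13.000
    endloop
  endfacet
endsolid part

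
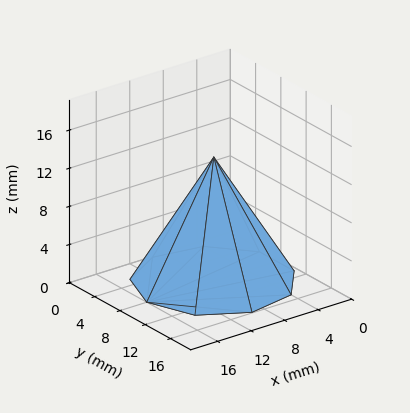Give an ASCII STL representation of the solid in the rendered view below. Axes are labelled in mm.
Reading the render: the shape is a regular 9-sided pyramid, base circumscribed radius ≈ 8 mm, apex at z ≈ 13 mm (dimensions read to the nearest mm from the axis ticks). For the STL, each face is triangulated and given an outward normal.

solid part
  facet normal 0.0000 0.0000 -1.0000
    outer loop
      vertex 9.389 15.878 0.000
      vertex 14.128 13.142 0.000
      vertex 16.000 8.000 0.000
    endloop
  endfacet
  facet normal 0.0000 0.0000 -1.0000
    outer loop
      vertex 4.000 14.928 0.000
      vertex 9.389 15.878 0.000
      vertex 16.000 8.000 0.000
    endloop
  endfacet
  facet normal 0.0000 0.0000 -1.0000
    outer loop
      vertex 0.482 10.736 0.000
      vertex 4.000 14.928 0.000
      vertex 16.000 8.000 0.000
    endloop
  endfacet
  facet normal 0.0000 0.0000 -1.0000
    outer loop
      vertex 0.482 5.264 0.000
      vertex 0.482 10.736 0.000
      vertex 16.000 8.000 0.000
    endloop
  endfacet
  facet normal 0.0000 0.0000 -1.0000
    outer loop
      vertex 4.000 1.072 0.000
      vertex 0.482 5.264 0.000
      vertex 16.000 8.000 0.000
    endloop
  endfacet
  facet normal 0.0000 0.0000 -1.0000
    outer loop
      vertex 9.389 0.122 0.000
      vertex 4.000 1.072 0.000
      vertex 16.000 8.000 0.000
    endloop
  endfacet
  facet normal 0.0000 0.0000 -1.0000
    outer loop
      vertex 14.128 2.858 0.000
      vertex 9.389 0.122 0.000
      vertex 16.000 8.000 0.000
    endloop
  endfacet
  facet normal 0.8135 0.2961 0.5006
    outer loop
      vertex 16.000 8.000 0.000
      vertex 14.128 13.142 0.000
      vertex 8.000 8.000 13.000
    endloop
  endfacet
  facet normal 0.4328 0.7497 0.5006
    outer loop
      vertex 14.128 13.142 0.000
      vertex 9.389 15.878 0.000
      vertex 8.000 8.000 13.000
    endloop
  endfacet
  facet normal -0.1503 0.8525 0.5006
    outer loop
      vertex 9.389 15.878 0.000
      vertex 4.000 14.928 0.000
      vertex 8.000 8.000 13.000
    endloop
  endfacet
  facet normal -0.6631 0.5565 0.5006
    outer loop
      vertex 4.000 14.928 0.000
      vertex 0.482 10.736 0.000
      vertex 8.000 8.000 13.000
    endloop
  endfacet
  facet normal -0.8657 0.0000 0.5006
    outer loop
      vertex 0.482 10.736 0.000
      vertex 0.482 5.264 0.000
      vertex 8.000 8.000 13.000
    endloop
  endfacet
  facet normal -0.6631 -0.5565 0.5006
    outer loop
      vertex 0.482 5.264 0.000
      vertex 4.000 1.072 0.000
      vertex 8.000 8.000 13.000
    endloop
  endfacet
  facet normal -0.1503 -0.8525 0.5006
    outer loop
      vertex 4.000 1.072 0.000
      vertex 9.389 0.122 0.000
      vertex 8.000 8.000 13.000
    endloop
  endfacet
  facet normal 0.4328 -0.7497 0.5006
    outer loop
      vertex 9.389 0.122 0.000
      vertex 14.128 2.858 0.000
      vertex 8.000 8.000 13.000
    endloop
  endfacet
  facet normal 0.8135 -0.2961 0.5006
    outer loop
      vertex 14.128 2.858 0.000
      vertex 16.000 8.000 0.000
      vertex 8.000 8.000 13.000
    endloop
  endfacet
endsolid part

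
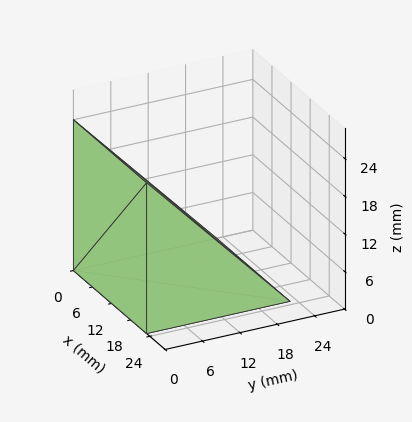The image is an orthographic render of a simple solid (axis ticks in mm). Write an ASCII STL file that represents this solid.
Reading the render: the shape is a wedge (ramp): 23 × 23 mm base, rising to 24 mm along the y=0 edge and sloping linearly to z=0 at y=23 (dimensions read to the nearest mm from the axis ticks). For the STL, each face is triangulated and given an outward normal.

solid part
  facet normal 0.0000 0.0000 -1.0000
    outer loop
      vertex 23.0 23.0 0.0
      vertex 23.0 0.0 0.0
      vertex 0.0 0.0 0.0
    endloop
  endfacet
  facet normal 0.0000 0.0000 -1.0000
    outer loop
      vertex 0.0 23.0 0.0
      vertex 23.0 23.0 0.0
      vertex 0.0 0.0 0.0
    endloop
  endfacet
  facet normal 0.0000 -1.0000 0.0000
    outer loop
      vertex 0.0 0.0 0.0
      vertex 23.0 0.0 0.0
      vertex 23.0 0.0 24.0
    endloop
  endfacet
  facet normal 0.0000 -1.0000 0.0000
    outer loop
      vertex 0.0 0.0 0.0
      vertex 23.0 0.0 24.0
      vertex 0.0 0.0 24.0
    endloop
  endfacet
  facet normal 0.0000 0.7220 0.6919
    outer loop
      vertex 0.0 0.0 24.0
      vertex 23.0 0.0 24.0
      vertex 23.0 23.0 0.0
    endloop
  endfacet
  facet normal 0.0000 0.7220 0.6919
    outer loop
      vertex 0.0 0.0 24.0
      vertex 23.0 23.0 0.0
      vertex 0.0 23.0 0.0
    endloop
  endfacet
  facet normal -1.0000 0.0000 0.0000
    outer loop
      vertex 0.0 0.0 24.0
      vertex 0.0 23.0 0.0
      vertex 0.0 0.0 0.0
    endloop
  endfacet
  facet normal 1.0000 0.0000 0.0000
    outer loop
      vertex 23.0 0.0 0.0
      vertex 23.0 23.0 0.0
      vertex 23.0 0.0 24.0
    endloop
  endfacet
endsolid part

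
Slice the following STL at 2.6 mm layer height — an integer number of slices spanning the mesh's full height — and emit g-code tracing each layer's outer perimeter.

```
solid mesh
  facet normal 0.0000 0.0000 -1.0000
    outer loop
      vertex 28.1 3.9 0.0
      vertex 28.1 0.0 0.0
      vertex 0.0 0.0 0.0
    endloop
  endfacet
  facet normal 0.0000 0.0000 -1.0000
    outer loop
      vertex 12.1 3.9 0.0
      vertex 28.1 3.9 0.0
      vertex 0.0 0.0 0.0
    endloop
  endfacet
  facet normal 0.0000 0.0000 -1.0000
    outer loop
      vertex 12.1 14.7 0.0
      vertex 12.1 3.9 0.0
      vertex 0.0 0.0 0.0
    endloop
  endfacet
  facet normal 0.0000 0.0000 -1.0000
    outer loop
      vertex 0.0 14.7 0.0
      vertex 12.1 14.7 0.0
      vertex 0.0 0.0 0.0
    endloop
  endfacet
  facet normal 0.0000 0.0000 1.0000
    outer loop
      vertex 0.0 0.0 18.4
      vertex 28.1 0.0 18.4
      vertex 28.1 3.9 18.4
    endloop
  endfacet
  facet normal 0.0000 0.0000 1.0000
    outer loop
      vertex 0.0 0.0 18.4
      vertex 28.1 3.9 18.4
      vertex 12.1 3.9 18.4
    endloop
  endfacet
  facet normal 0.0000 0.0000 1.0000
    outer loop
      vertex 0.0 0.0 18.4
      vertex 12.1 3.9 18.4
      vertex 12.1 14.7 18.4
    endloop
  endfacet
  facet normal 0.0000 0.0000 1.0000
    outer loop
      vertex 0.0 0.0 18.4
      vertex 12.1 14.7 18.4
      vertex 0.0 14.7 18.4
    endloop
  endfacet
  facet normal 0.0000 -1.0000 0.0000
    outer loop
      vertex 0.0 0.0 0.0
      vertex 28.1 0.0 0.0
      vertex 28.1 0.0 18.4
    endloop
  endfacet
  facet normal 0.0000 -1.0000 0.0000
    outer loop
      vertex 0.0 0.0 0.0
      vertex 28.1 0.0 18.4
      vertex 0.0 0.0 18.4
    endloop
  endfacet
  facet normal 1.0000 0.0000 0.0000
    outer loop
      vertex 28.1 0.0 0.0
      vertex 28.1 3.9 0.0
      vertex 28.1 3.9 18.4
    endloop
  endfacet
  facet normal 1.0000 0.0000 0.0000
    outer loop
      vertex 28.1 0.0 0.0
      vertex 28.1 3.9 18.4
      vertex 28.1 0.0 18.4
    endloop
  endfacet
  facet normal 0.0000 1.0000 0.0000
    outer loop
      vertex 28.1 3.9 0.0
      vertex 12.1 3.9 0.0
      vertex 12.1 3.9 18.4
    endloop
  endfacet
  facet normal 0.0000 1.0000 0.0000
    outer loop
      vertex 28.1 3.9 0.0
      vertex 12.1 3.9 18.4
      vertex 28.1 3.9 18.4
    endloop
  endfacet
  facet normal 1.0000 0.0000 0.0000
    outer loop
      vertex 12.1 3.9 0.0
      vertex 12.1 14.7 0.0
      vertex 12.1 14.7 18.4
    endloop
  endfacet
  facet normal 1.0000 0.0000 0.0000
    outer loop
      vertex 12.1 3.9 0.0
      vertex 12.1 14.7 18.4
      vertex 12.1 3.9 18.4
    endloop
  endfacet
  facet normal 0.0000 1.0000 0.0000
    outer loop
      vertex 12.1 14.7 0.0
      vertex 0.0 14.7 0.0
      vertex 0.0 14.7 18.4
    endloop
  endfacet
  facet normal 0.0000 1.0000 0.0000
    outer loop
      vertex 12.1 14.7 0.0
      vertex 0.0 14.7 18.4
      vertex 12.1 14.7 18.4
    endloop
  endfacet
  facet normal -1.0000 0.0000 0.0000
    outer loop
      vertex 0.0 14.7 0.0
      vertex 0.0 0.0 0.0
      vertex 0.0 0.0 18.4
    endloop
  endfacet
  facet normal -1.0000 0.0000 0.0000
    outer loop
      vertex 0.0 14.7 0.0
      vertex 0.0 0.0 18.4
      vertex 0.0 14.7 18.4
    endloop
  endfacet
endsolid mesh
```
; perimeter-only toolpath
G21 ; units = mm
G90 ; absolute positioning
G28 ; home
; layer 1
G0 Z2.6
G0 X0.0 Y0.0
G1 X28.1 Y0.0
G1 X28.1 Y3.9
G1 X12.1 Y3.9
G1 X12.1 Y14.7
G1 X0.0 Y14.7
G1 X0.0 Y0.0
; layer 2
G0 Z5.3
G0 X0.0 Y0.0
G1 X28.1 Y0.0
G1 X28.1 Y3.9
G1 X12.1 Y3.9
G1 X12.1 Y14.7
G1 X0.0 Y14.7
G1 X0.0 Y0.0
; layer 3
G0 Z7.9
G0 X0.0 Y0.0
G1 X28.1 Y0.0
G1 X28.1 Y3.9
G1 X12.1 Y3.9
G1 X12.1 Y14.7
G1 X0.0 Y14.7
G1 X0.0 Y0.0
; layer 4
G0 Z10.5
G0 X0.0 Y0.0
G1 X28.1 Y0.0
G1 X28.1 Y3.9
G1 X12.1 Y3.9
G1 X12.1 Y14.7
G1 X0.0 Y14.7
G1 X0.0 Y0.0
; layer 5
G0 Z13.1
G0 X0.0 Y0.0
G1 X28.1 Y0.0
G1 X28.1 Y3.9
G1 X12.1 Y3.9
G1 X12.1 Y14.7
G1 X0.0 Y14.7
G1 X0.0 Y0.0
; layer 6
G0 Z15.8
G0 X0.0 Y0.0
G1 X28.1 Y0.0
G1 X28.1 Y3.9
G1 X12.1 Y3.9
G1 X12.1 Y14.7
G1 X0.0 Y14.7
G1 X0.0 Y0.0
; layer 7
G0 Z18.4
G0 X0.0 Y0.0
G1 X28.1 Y0.0
G1 X28.1 Y3.9
G1 X12.1 Y3.9
G1 X12.1 Y14.7
G1 X0.0 Y14.7
G1 X0.0 Y0.0
M2 ; end

The solid is an L-shaped prism: outer 28.1 × 14.7 mm, arm thicknesses ≈ 3.9 mm (horizontal) and 12.1 mm (vertical), extruded 18.4 mm in z. Slicing at Δz = 2.6 mm — 7 equal slices spanning the solid's height, so layer i sits at z = i·h/7 — gives 7 non-empty perimeters. Each is a 6-segment closed polygon; G0 lifts to the layer z and rapids to the start vertex, then G1 traces the edges.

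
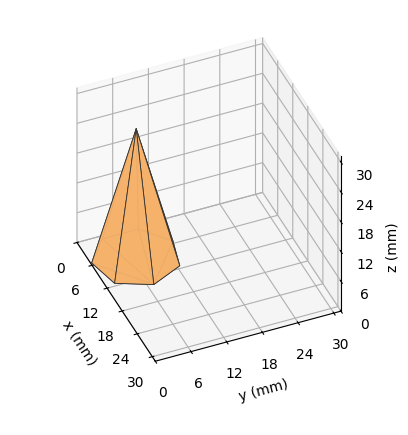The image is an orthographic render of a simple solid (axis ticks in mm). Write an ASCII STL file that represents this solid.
Reading the render: the shape is a regular 7-sided pyramid, base circumscribed radius ≈ 7 mm, apex at z ≈ 26 mm (dimensions read to the nearest mm from the axis ticks). For the STL, each face is triangulated and given an outward normal.

solid part
  facet normal 0.0000 0.0000 -1.0000
    outer loop
      vertex 5.442 13.824 0.000
      vertex 11.364 12.473 0.000
      vertex 14.000 7.000 0.000
    endloop
  endfacet
  facet normal 0.0000 0.0000 -1.0000
    outer loop
      vertex 0.693 10.037 0.000
      vertex 5.442 13.824 0.000
      vertex 14.000 7.000 0.000
    endloop
  endfacet
  facet normal 0.0000 0.0000 -1.0000
    outer loop
      vertex 0.693 3.963 0.000
      vertex 0.693 10.037 0.000
      vertex 14.000 7.000 0.000
    endloop
  endfacet
  facet normal 0.0000 0.0000 -1.0000
    outer loop
      vertex 5.442 0.176 0.000
      vertex 0.693 3.963 0.000
      vertex 14.000 7.000 0.000
    endloop
  endfacet
  facet normal 0.0000 0.0000 -1.0000
    outer loop
      vertex 11.364 1.527 0.000
      vertex 5.442 0.176 0.000
      vertex 14.000 7.000 0.000
    endloop
  endfacet
  facet normal 0.8756 0.4217 0.2357
    outer loop
      vertex 14.000 7.000 0.000
      vertex 11.364 12.473 0.000
      vertex 7.000 7.000 26.000
    endloop
  endfacet
  facet normal 0.2162 0.9475 0.2357
    outer loop
      vertex 11.364 12.473 0.000
      vertex 5.442 13.824 0.000
      vertex 7.000 7.000 26.000
    endloop
  endfacet
  facet normal -0.6059 0.7598 0.2357
    outer loop
      vertex 5.442 13.824 0.000
      vertex 0.693 10.037 0.000
      vertex 7.000 7.000 26.000
    endloop
  endfacet
  facet normal -0.9718 0.0000 0.2357
    outer loop
      vertex 0.693 10.037 0.000
      vertex 0.693 3.963 0.000
      vertex 7.000 7.000 26.000
    endloop
  endfacet
  facet normal -0.6059 -0.7598 0.2357
    outer loop
      vertex 0.693 3.963 0.000
      vertex 5.442 0.176 0.000
      vertex 7.000 7.000 26.000
    endloop
  endfacet
  facet normal 0.2162 -0.9475 0.2357
    outer loop
      vertex 5.442 0.176 0.000
      vertex 11.364 1.527 0.000
      vertex 7.000 7.000 26.000
    endloop
  endfacet
  facet normal 0.8756 -0.4217 0.2357
    outer loop
      vertex 11.364 1.527 0.000
      vertex 14.000 7.000 0.000
      vertex 7.000 7.000 26.000
    endloop
  endfacet
endsolid part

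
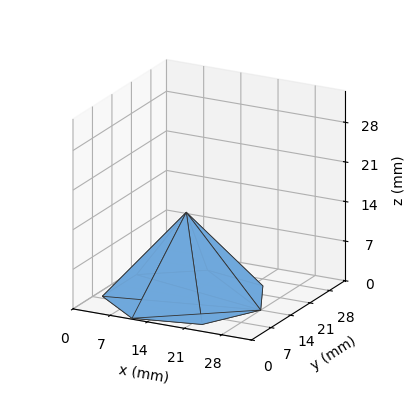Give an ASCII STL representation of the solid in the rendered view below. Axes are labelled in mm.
Reading the render: the shape is a regular 7-sided pyramid, base circumscribed radius ≈ 14 mm, apex at z ≈ 15 mm (dimensions read to the nearest mm from the axis ticks). For the STL, each face is triangulated and given an outward normal.

solid part
  facet normal 0.0000 0.0000 -1.0000
    outer loop
      vertex 10.9 27.6 0.0
      vertex 22.7 24.9 0.0
      vertex 28.0 14.0 0.0
    endloop
  endfacet
  facet normal 0.0000 0.0000 -1.0000
    outer loop
      vertex 1.4 20.1 0.0
      vertex 10.9 27.6 0.0
      vertex 28.0 14.0 0.0
    endloop
  endfacet
  facet normal 0.0000 0.0000 -1.0000
    outer loop
      vertex 1.4 7.9 0.0
      vertex 1.4 20.1 0.0
      vertex 28.0 14.0 0.0
    endloop
  endfacet
  facet normal 0.0000 0.0000 -1.0000
    outer loop
      vertex 10.9 0.4 0.0
      vertex 1.4 7.9 0.0
      vertex 28.0 14.0 0.0
    endloop
  endfacet
  facet normal 0.0000 0.0000 -1.0000
    outer loop
      vertex 22.7 3.1 0.0
      vertex 10.9 0.4 0.0
      vertex 28.0 14.0 0.0
    endloop
  endfacet
  facet normal 0.6888 0.3349 0.6429
    outer loop
      vertex 28.0 14.0 0.0
      vertex 22.7 24.9 0.0
      vertex 14.0 14.0 15.0
    endloop
  endfacet
  facet normal 0.1710 0.7472 0.6422
    outer loop
      vertex 22.7 24.9 0.0
      vertex 10.9 27.6 0.0
      vertex 14.0 14.0 15.0
    endloop
  endfacet
  facet normal -0.4745 0.6011 0.6431
    outer loop
      vertex 10.9 27.6 0.0
      vertex 1.4 20.1 0.0
      vertex 14.0 14.0 15.0
    endloop
  endfacet
  facet normal -0.7657 0.0000 0.6432
    outer loop
      vertex 1.4 20.1 0.0
      vertex 1.4 7.9 0.0
      vertex 14.0 14.0 15.0
    endloop
  endfacet
  facet normal -0.4745 -0.6011 0.6431
    outer loop
      vertex 1.4 7.9 0.0
      vertex 10.9 0.4 0.0
      vertex 14.0 14.0 15.0
    endloop
  endfacet
  facet normal 0.1710 -0.7472 0.6422
    outer loop
      vertex 10.9 0.4 0.0
      vertex 22.7 3.1 0.0
      vertex 14.0 14.0 15.0
    endloop
  endfacet
  facet normal 0.6888 -0.3349 0.6429
    outer loop
      vertex 22.7 3.1 0.0
      vertex 28.0 14.0 0.0
      vertex 14.0 14.0 15.0
    endloop
  endfacet
endsolid part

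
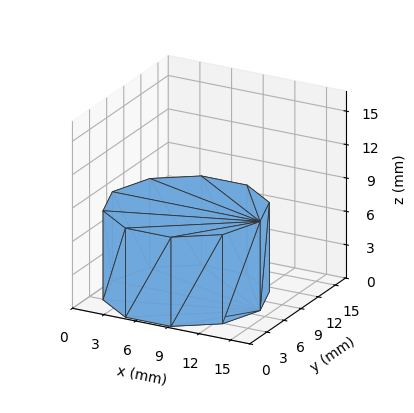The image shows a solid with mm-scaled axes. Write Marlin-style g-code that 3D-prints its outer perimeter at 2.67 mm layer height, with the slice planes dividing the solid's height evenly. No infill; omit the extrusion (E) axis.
Reading the render: the shape is a regular 10-sided prism (a cylinder approximated with 10 flat sides), circumscribed radius ≈ 7 mm, height ≈ 8 mm (dimensions read to the nearest mm from the axis ticks). For the g-code, the solid's height is divided into equal slices at the stated Δz and each level perimeter traced with G1 moves after a G0 lift.

; perimeter-only toolpath
G21 ; units = mm
G90 ; absolute positioning
G28 ; home
; layer 1
G0 Z2.67
G0 X14.00 Y7.00
G1 X12.66 Y11.11
G1 X9.16 Y13.66
G1 X4.84 Y13.66
G1 X1.34 Y11.11
G1 X0.00 Y7.00
G1 X1.34 Y2.89
G1 X4.84 Y0.34
G1 X9.16 Y0.34
G1 X12.66 Y2.89
G1 X14.00 Y7.00
; layer 2
G0 Z5.33
G0 X14.00 Y7.00
G1 X12.66 Y11.11
G1 X9.16 Y13.66
G1 X4.84 Y13.66
G1 X1.34 Y11.11
G1 X0.00 Y7.00
G1 X1.34 Y2.89
G1 X4.84 Y0.34
G1 X9.16 Y0.34
G1 X12.66 Y2.89
G1 X14.00 Y7.00
; layer 3
G0 Z8.00
G0 X14.00 Y7.00
G1 X12.66 Y11.11
G1 X9.16 Y13.66
G1 X4.84 Y13.66
G1 X1.34 Y11.11
G1 X0.00 Y7.00
G1 X1.34 Y2.89
G1 X4.84 Y0.34
G1 X9.16 Y0.34
G1 X12.66 Y2.89
G1 X14.00 Y7.00
M2 ; end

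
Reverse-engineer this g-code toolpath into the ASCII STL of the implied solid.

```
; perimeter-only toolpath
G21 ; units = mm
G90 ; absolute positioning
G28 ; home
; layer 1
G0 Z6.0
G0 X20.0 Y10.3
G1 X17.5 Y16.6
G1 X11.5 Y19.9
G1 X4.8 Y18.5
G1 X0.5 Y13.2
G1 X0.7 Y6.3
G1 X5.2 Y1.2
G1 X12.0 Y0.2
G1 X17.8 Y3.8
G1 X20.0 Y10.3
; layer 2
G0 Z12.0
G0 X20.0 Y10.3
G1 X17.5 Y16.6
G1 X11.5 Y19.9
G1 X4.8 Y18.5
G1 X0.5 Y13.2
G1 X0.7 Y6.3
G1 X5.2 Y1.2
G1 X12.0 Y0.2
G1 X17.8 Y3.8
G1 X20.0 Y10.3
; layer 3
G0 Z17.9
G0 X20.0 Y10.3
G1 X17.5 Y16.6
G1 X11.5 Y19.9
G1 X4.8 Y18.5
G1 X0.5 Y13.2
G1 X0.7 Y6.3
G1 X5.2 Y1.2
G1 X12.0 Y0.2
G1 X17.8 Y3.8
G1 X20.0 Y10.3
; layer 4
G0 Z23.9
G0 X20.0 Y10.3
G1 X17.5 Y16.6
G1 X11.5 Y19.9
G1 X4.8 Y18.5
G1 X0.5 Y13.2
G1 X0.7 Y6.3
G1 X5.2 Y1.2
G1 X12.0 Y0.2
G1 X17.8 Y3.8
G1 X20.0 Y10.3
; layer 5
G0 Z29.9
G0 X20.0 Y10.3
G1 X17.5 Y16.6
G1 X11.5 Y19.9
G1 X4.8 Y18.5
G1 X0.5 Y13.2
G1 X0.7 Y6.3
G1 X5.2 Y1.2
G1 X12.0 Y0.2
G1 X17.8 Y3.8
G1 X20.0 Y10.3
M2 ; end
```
solid part
  facet normal 0.0000 0.0000 -1.0000
    outer loop
      vertex 11.5 19.9 0.0
      vertex 17.5 16.6 0.0
      vertex 20.0 10.3 0.0
    endloop
  endfacet
  facet normal 0.0000 0.0000 -1.0000
    outer loop
      vertex 4.8 18.5 0.0
      vertex 11.5 19.9 0.0
      vertex 20.0 10.3 0.0
    endloop
  endfacet
  facet normal 0.0000 0.0000 -1.0000
    outer loop
      vertex 0.5 13.2 0.0
      vertex 4.8 18.5 0.0
      vertex 20.0 10.3 0.0
    endloop
  endfacet
  facet normal 0.0000 0.0000 -1.0000
    outer loop
      vertex 0.7 6.3 0.0
      vertex 0.5 13.2 0.0
      vertex 20.0 10.3 0.0
    endloop
  endfacet
  facet normal 0.0000 0.0000 -1.0000
    outer loop
      vertex 5.2 1.2 0.0
      vertex 0.7 6.3 0.0
      vertex 20.0 10.3 0.0
    endloop
  endfacet
  facet normal 0.0000 0.0000 -1.0000
    outer loop
      vertex 12.0 0.2 0.0
      vertex 5.2 1.2 0.0
      vertex 20.0 10.3 0.0
    endloop
  endfacet
  facet normal 0.0000 0.0000 -1.0000
    outer loop
      vertex 17.8 3.8 0.0
      vertex 12.0 0.2 0.0
      vertex 20.0 10.3 0.0
    endloop
  endfacet
  facet normal 0.0000 0.0000 1.0000
    outer loop
      vertex 20.0 10.3 29.9
      vertex 17.5 16.6 29.9
      vertex 11.5 19.9 29.9
    endloop
  endfacet
  facet normal 0.0000 0.0000 1.0000
    outer loop
      vertex 20.0 10.3 29.9
      vertex 11.5 19.9 29.9
      vertex 4.8 18.5 29.9
    endloop
  endfacet
  facet normal 0.0000 0.0000 1.0000
    outer loop
      vertex 20.0 10.3 29.9
      vertex 4.8 18.5 29.9
      vertex 0.5 13.2 29.9
    endloop
  endfacet
  facet normal 0.0000 0.0000 1.0000
    outer loop
      vertex 20.0 10.3 29.9
      vertex 0.5 13.2 29.9
      vertex 0.7 6.3 29.9
    endloop
  endfacet
  facet normal 0.0000 0.0000 1.0000
    outer loop
      vertex 20.0 10.3 29.9
      vertex 0.7 6.3 29.9
      vertex 5.2 1.2 29.9
    endloop
  endfacet
  facet normal 0.0000 0.0000 1.0000
    outer loop
      vertex 20.0 10.3 29.9
      vertex 5.2 1.2 29.9
      vertex 12.0 0.2 29.9
    endloop
  endfacet
  facet normal 0.0000 0.0000 1.0000
    outer loop
      vertex 20.0 10.3 29.9
      vertex 12.0 0.2 29.9
      vertex 17.8 3.8 29.9
    endloop
  endfacet
  facet normal 0.9295 0.3688 0.0000
    outer loop
      vertex 20.0 10.3 0.0
      vertex 17.5 16.6 0.0
      vertex 17.5 16.6 29.9
    endloop
  endfacet
  facet normal 0.9295 0.3688 0.0000
    outer loop
      vertex 20.0 10.3 0.0
      vertex 17.5 16.6 29.9
      vertex 20.0 10.3 29.9
    endloop
  endfacet
  facet normal 0.4819 0.8762 0.0000
    outer loop
      vertex 17.5 16.6 0.0
      vertex 11.5 19.9 0.0
      vertex 11.5 19.9 29.9
    endloop
  endfacet
  facet normal 0.4819 0.8762 0.0000
    outer loop
      vertex 17.5 16.6 0.0
      vertex 11.5 19.9 29.9
      vertex 17.5 16.6 29.9
    endloop
  endfacet
  facet normal -0.2045 0.9789 0.0000
    outer loop
      vertex 11.5 19.9 0.0
      vertex 4.8 18.5 0.0
      vertex 4.8 18.5 29.9
    endloop
  endfacet
  facet normal -0.2045 0.9789 0.0000
    outer loop
      vertex 11.5 19.9 0.0
      vertex 4.8 18.5 29.9
      vertex 11.5 19.9 29.9
    endloop
  endfacet
  facet normal -0.7766 0.6300 0.0000
    outer loop
      vertex 4.8 18.5 0.0
      vertex 0.5 13.2 0.0
      vertex 0.5 13.2 29.9
    endloop
  endfacet
  facet normal -0.7766 0.6300 0.0000
    outer loop
      vertex 4.8 18.5 0.0
      vertex 0.5 13.2 29.9
      vertex 4.8 18.5 29.9
    endloop
  endfacet
  facet normal -0.9996 -0.0290 0.0000
    outer loop
      vertex 0.5 13.2 0.0
      vertex 0.7 6.3 0.0
      vertex 0.7 6.3 29.9
    endloop
  endfacet
  facet normal -0.9996 -0.0290 0.0000
    outer loop
      vertex 0.5 13.2 0.0
      vertex 0.7 6.3 29.9
      vertex 0.5 13.2 29.9
    endloop
  endfacet
  facet normal -0.7498 -0.6616 0.0000
    outer loop
      vertex 0.7 6.3 0.0
      vertex 5.2 1.2 0.0
      vertex 5.2 1.2 29.9
    endloop
  endfacet
  facet normal -0.7498 -0.6616 0.0000
    outer loop
      vertex 0.7 6.3 0.0
      vertex 5.2 1.2 29.9
      vertex 0.7 6.3 29.9
    endloop
  endfacet
  facet normal -0.1455 -0.9894 0.0000
    outer loop
      vertex 5.2 1.2 0.0
      vertex 12.0 0.2 0.0
      vertex 12.0 0.2 29.9
    endloop
  endfacet
  facet normal -0.1455 -0.9894 0.0000
    outer loop
      vertex 5.2 1.2 0.0
      vertex 12.0 0.2 29.9
      vertex 5.2 1.2 29.9
    endloop
  endfacet
  facet normal 0.5274 -0.8496 0.0000
    outer loop
      vertex 12.0 0.2 0.0
      vertex 17.8 3.8 0.0
      vertex 17.8 3.8 29.9
    endloop
  endfacet
  facet normal 0.5274 -0.8496 0.0000
    outer loop
      vertex 12.0 0.2 0.0
      vertex 17.8 3.8 29.9
      vertex 12.0 0.2 29.9
    endloop
  endfacet
  facet normal 0.9472 -0.3206 0.0000
    outer loop
      vertex 17.8 3.8 0.0
      vertex 20.0 10.3 0.0
      vertex 20.0 10.3 29.9
    endloop
  endfacet
  facet normal 0.9472 -0.3206 0.0000
    outer loop
      vertex 17.8 3.8 0.0
      vertex 20.0 10.3 29.9
      vertex 17.8 3.8 29.9
    endloop
  endfacet
endsolid part

The G0 Z moves step by Δz≈6.0 mm. Every layer's G1 loop is the same polygon, so the solid is a straight extrusion of it from z=0 to z≈29.9. Closing with flat bottom and top caps and triangulating gives 32 facets — a regular 9-sided prism (a cylinder approximated with 9 flat sides), circumscribed radius ≈ 10 mm, height ≈ 29.9 mm.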